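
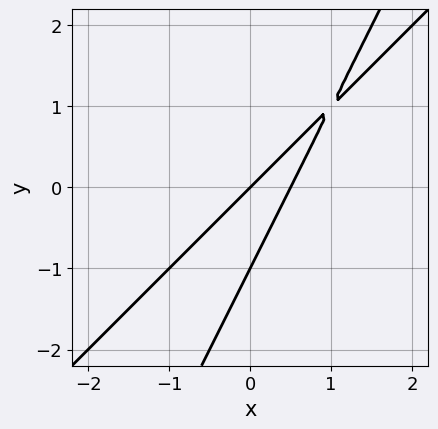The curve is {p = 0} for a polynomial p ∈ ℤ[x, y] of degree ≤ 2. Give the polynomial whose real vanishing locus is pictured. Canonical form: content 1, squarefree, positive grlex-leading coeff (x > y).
(a) Degree: a generic line meets the curve in up to 2 points, so deg p = 2.
(b) Against the integer gridlines: it meets the x-axis at x = 0 (among the integer gridlines); the y-axis gridline crossings are at y ∈ {-1, 0}.
(c) These observations pin down the coefficients.

2*x^2 - 3*x*y + y^2 - x + y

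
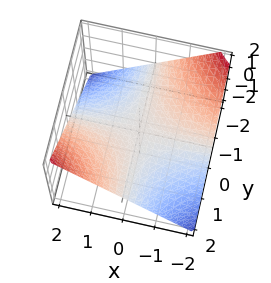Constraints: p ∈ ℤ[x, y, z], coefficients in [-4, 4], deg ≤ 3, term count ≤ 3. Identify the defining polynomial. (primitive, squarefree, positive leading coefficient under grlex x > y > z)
deg p = 2. A saddle surface; a quadric.
From the axis intercepts and sections: it meets the z-axis at z = 0 (among the integer gridlines); every point of the y-axis in the box is on the surface.
Matching integer coefficients to the picture gives p. Check: (2, 0, 0) on the x-axis lies on the surface, and p(2, 0, 0) = 0. ✓

x*y - 2*z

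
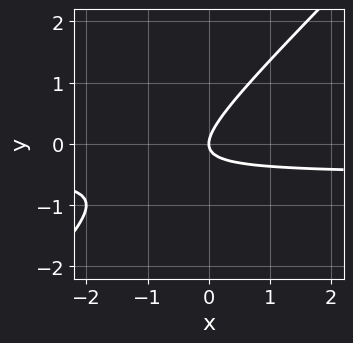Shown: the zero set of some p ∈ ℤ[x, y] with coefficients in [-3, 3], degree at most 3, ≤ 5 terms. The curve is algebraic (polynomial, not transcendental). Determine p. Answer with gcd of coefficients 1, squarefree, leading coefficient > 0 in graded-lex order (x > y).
deg p = 2.
Reading off the gridlines: it meets the y-axis at y = 0 (among the integer gridlines); one x-axis crossing is at x = 0.
Fitting integer coefficients to these (and the overall shape) gives p.

2*x*y - 2*y^2 + x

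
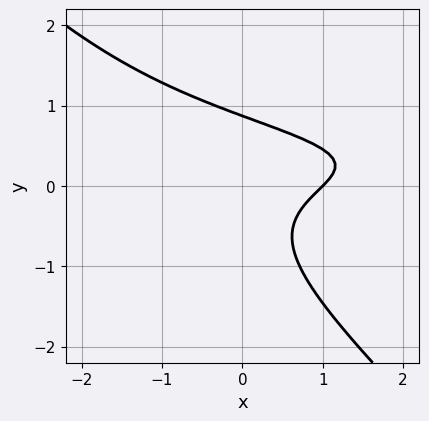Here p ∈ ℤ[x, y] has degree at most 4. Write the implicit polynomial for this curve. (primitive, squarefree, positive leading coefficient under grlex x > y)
3*x*y^2 + 3*y^3 - 2*x*y + 2*x - 2

Degree: the shape is more complex than any degree-2 curve, so deg p = 3.
Reading off the gridlines: it crosses the x-axis at the gridline x = 1.
Fitting integer coefficients to these (and the overall shape) gives p.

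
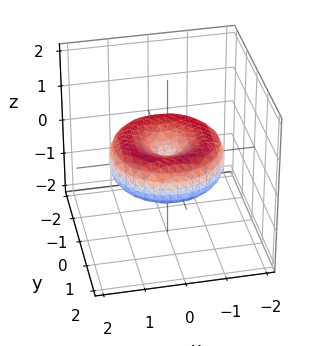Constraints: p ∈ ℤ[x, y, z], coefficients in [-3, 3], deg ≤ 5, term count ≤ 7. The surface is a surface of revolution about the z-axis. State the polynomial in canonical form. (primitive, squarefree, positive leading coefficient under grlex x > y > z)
x^4 + 2*x^2*y^2 + y^4 - 2*x^2 - 2*y^2 + 3*z^2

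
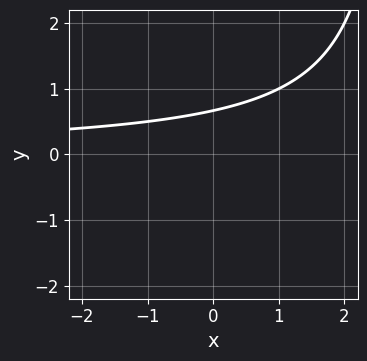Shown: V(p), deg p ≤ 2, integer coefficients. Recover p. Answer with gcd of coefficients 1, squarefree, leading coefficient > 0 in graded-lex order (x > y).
(a) The degree is 2 — the shape is more complex than any degree-1 curve.
(b) Observable constraints: no x-intercept at any integer in the box.
(c) The integer polynomial consistent with all of this is the stated p.

x*y - 3*y + 2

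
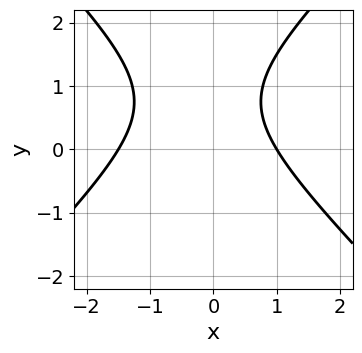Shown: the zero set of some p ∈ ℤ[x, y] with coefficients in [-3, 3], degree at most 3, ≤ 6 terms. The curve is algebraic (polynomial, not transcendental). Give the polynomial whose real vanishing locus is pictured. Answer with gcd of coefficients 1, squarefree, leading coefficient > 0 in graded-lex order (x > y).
2*x^2 - 2*y^2 + x + 3*y - 3

First, the degree is 2 — the shape is more complex than any degree-1 curve.
Next, against the integer gridlines: it crosses the x-axis at the gridline x = 1; no y-intercept at any integer in the box.
Finally, assembling these constraints gives the stated polynomial.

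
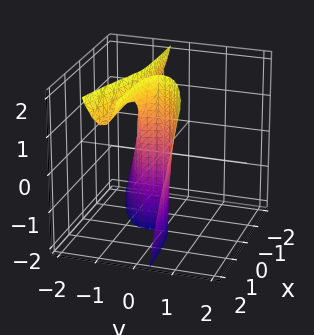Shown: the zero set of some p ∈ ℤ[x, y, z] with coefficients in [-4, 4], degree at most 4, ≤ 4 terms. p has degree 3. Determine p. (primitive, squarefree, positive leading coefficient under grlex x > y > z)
x*y*z - 3*y^3 - 2*y^2 + x

1. deg p = 3. The shape is more complex than any degree-2 surface.
2. Checking where it meets the axes: it crosses the y-axis at the gridline y = 0; every point of the z-axis in the box is on the surface; it crosses the x-axis at the gridline x = 0.
3. Solving for integer coefficients yields p as stated.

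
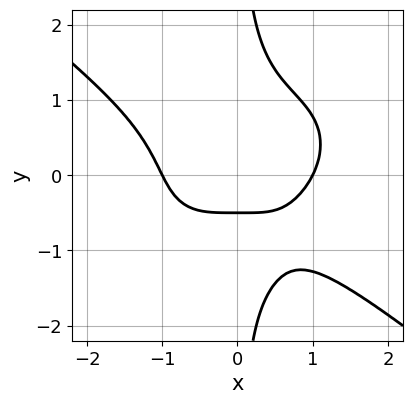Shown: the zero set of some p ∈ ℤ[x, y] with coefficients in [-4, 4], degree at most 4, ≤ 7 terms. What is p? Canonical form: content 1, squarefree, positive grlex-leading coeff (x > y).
x^4 + 2*x*y^3 + x*y^2 - 2*y - 1

(a) Degree: a generic line meets the curve in up to 4 points, so deg p = 4.
(b) From the visible intercepts: among the integer gridlines, it crosses the x-axis at x ∈ {-1, 1}.
(c) Solving for integer coefficients yields p as stated.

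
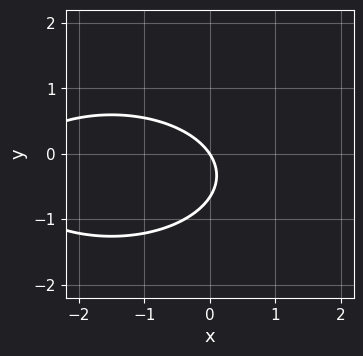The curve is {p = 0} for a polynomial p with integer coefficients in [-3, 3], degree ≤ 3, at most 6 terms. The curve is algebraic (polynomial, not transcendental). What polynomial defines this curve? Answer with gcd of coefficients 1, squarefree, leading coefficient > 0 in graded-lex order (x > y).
x^2 + 3*y^2 + 3*x + 2*y

1. deg p = 2.
2. From the axis intercepts and sections: one y-axis crossing is at y = 0; it meets the x-axis at x = 0 (among the integer gridlines).
3. Fitting integer coefficients to these (and the overall shape) gives p.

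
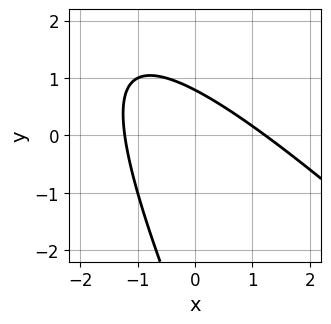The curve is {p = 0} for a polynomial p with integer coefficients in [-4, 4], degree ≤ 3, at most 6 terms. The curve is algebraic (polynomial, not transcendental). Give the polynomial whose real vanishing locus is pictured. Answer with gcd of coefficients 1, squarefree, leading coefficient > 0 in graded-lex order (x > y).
The degree is 2 — no degree-1 curve has this shape.
Matching integer coefficients to the picture gives p.

2*x^2 + 3*x*y + y^2 + 3*y - 3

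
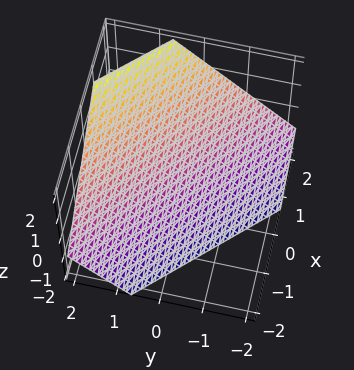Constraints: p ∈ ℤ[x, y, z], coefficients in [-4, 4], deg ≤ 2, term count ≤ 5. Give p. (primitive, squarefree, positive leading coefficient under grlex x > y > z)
deg p = 1. The surface is flat (a plane).
The integer polynomial consistent with all of this is the stated p.

3*x + 3*y - 3*z - 2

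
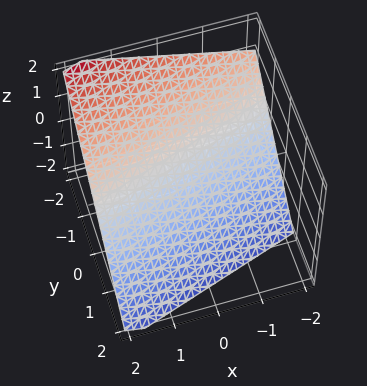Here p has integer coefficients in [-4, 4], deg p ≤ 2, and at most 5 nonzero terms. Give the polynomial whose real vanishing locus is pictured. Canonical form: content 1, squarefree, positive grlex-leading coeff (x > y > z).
(a) The degree is 1 — every cross-section is a straight line — this is a plane.
(b) From the visible intercepts: it meets the x-axis at x = 2 (among the integer gridlines).
(c) Assembling these constraints gives the stated polynomial.

x - 3*y - 3*z - 2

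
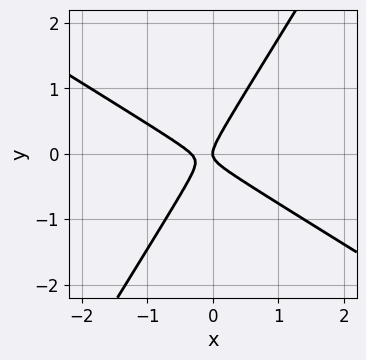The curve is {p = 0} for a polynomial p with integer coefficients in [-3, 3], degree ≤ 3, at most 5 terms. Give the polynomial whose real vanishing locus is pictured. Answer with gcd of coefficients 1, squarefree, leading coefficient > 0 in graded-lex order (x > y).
1. deg p = 2.
2. From the axis intercepts and sections: it crosses the y-axis at the gridline y = 0; one x-axis crossing is at x = 0.
3. Putting this together gives p.

3*x^2 + 3*x*y - 3*y^2 + x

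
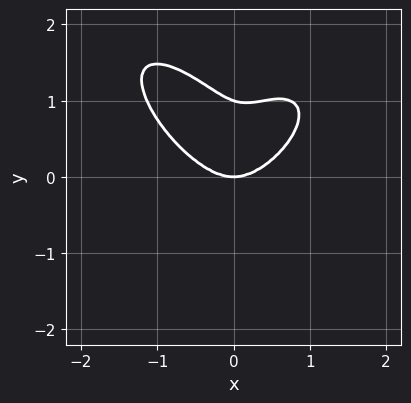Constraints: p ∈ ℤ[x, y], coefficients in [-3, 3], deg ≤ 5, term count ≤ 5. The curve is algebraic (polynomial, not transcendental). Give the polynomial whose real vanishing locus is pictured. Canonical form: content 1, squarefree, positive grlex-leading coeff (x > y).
First, degree: no degree-3 curve has this shape, so deg p = 4.
Then, checking where it meets the axes: it meets the x-axis at x = 0 (among the integer gridlines); the y-axis gridline crossings are at y ∈ {0, 1}.
Finally, the integer polynomial consistent with all of this is the stated p.

3*x^4 + x*y^3 + 3*y^4 - 3*x^2*y - 3*y^3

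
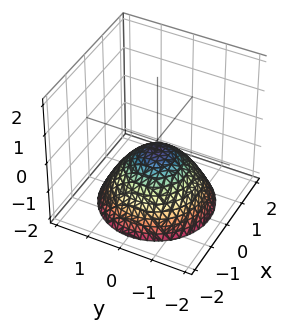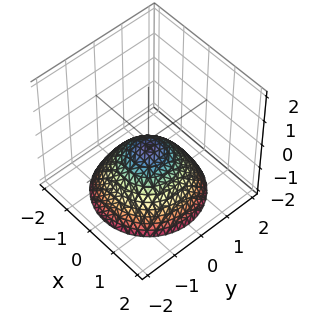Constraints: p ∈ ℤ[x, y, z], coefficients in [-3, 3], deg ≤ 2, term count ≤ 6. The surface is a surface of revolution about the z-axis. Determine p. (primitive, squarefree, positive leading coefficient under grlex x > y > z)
2*x^2 + 2*y^2 + 3*z + 1

Degree: a generic line meets the surface in up to 2 points, so deg p = 2.
Symmetries: the surface is invariant under rotation about z: p = q(x² + y², z).
Reading off the gridlines: the surface avoids every integer x-axis point in the box; it misses every integer gridline on the y-axis; a circular section at z = -1 has radius exactly 1.
These observations pin down the coefficients.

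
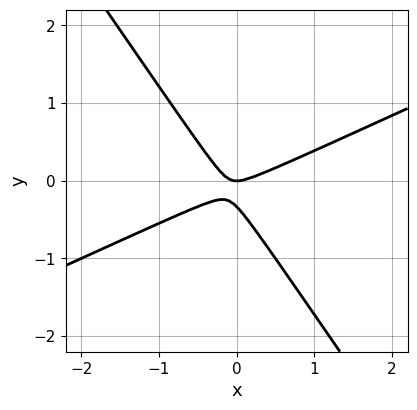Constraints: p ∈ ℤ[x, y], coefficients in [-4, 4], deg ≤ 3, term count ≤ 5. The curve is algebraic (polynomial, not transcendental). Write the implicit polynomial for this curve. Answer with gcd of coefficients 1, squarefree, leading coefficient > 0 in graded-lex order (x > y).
2*x^2 - 3*x*y - 3*y^2 - y

(a) deg p = 2. A generic line meets the curve in up to 2 points.
(b) From the visible intercepts: it meets the x-axis at x = 0 (among the integer gridlines); one y-axis crossing is at y = 0.
(c) The integer polynomial consistent with all of this is the stated p.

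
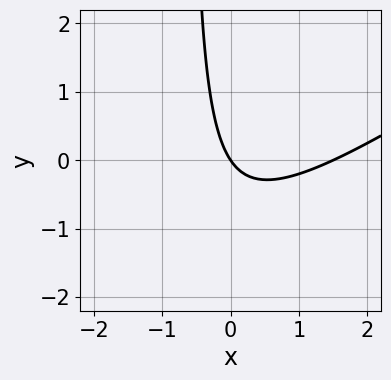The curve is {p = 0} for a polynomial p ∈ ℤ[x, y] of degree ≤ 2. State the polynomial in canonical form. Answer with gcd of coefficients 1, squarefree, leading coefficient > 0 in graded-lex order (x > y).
2*x^2 - 3*x*y - 3*x - 2*y

deg p = 2. No degree-1 curve has this shape.
Checking where it meets the axes: it crosses the x-axis at the gridline x = 0; it meets the y-axis at y = 0 (among the integer gridlines).
Together with the visible shape, these determine p as stated.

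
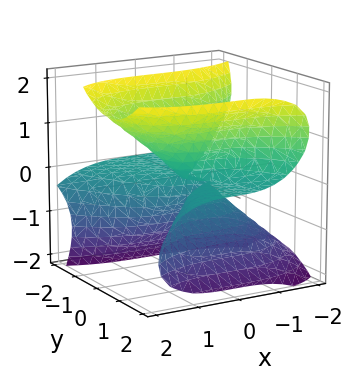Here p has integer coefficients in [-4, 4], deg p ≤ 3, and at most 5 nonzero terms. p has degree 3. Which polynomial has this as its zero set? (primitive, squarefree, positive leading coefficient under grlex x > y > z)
(a) Degree: no degree-2 surface has this shape, so deg p = 3.
(b) Against the integer gridlines: one z-axis crossing is at z = 0; it crosses the x-axis at the gridline x = 0; every point of the y-axis in the box is on the surface.
(c) Solving for integer coefficients yields p as stated.

x^3 + 3*y^2*z - 2*z^3 - 2*y*z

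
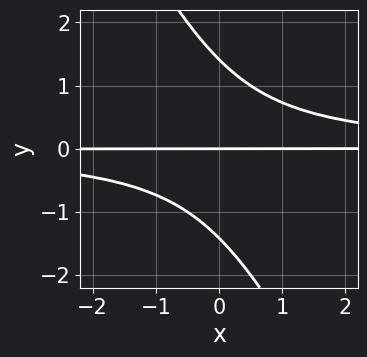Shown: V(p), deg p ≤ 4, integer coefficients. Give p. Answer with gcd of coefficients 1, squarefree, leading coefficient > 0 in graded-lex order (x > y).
2*x*y^2 + y^3 - 2*y

(a) The degree is 3 — a generic line meets the curve in up to 3 points.
(b) From the axis intercepts and sections: it meets the y-axis at y = 0 (among the integer gridlines); every point of the x-axis in the box is on the curve.
(c) Matching integer coefficients to the picture gives p.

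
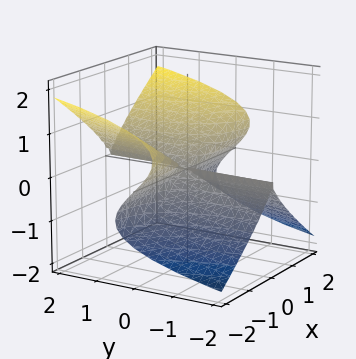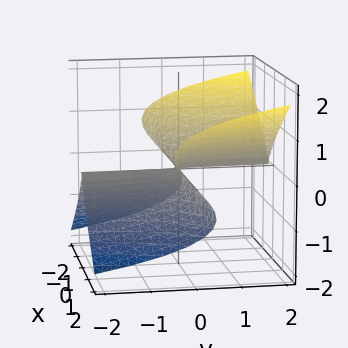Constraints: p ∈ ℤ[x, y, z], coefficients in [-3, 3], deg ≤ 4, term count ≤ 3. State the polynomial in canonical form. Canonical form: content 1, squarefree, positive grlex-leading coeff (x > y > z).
x^2*y + x^2*z - 3*z^3

deg p = 3. A generic line meets the surface in up to 3 points.
Observable constraints: the visible x-axis segment lies entirely on the surface; every point of the y-axis in the box is on the surface; it crosses the z-axis at the gridline z = 0.
Matching integer coefficients to the picture gives p.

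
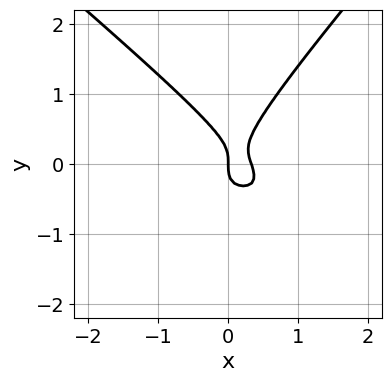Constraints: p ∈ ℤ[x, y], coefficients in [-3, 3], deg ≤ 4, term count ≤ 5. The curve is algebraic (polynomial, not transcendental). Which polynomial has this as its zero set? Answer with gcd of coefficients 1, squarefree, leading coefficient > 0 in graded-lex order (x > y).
First, deg p = 3.
Next, reading off the gridlines: it crosses the x-axis at the gridline x = 0; one y-axis crossing is at y = 0.
Finally, together with the visible shape, these determine p as stated.

3*x^2*y + x*y^2 - 3*y^3 + 3*x^2 - x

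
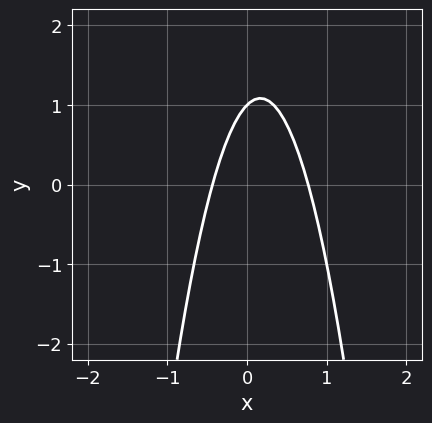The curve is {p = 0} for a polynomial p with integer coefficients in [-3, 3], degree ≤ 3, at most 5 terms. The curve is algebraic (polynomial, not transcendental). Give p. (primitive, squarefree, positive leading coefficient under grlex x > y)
3*x^2 - x + y - 1

The degree is 2 — no degree-1 curve has this shape.
Reading off the gridlines: it crosses the y-axis at the gridline y = 1.
Assembling these constraints gives the stated polynomial.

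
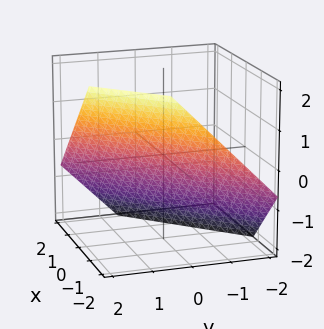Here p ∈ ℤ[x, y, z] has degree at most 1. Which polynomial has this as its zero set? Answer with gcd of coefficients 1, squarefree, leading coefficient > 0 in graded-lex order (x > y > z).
deg p = 1. The surface is flat (a plane).
Solving for integer coefficients yields p as stated.

3*x - 3*y + 3*z + 2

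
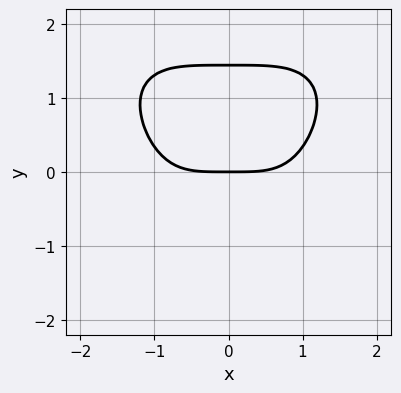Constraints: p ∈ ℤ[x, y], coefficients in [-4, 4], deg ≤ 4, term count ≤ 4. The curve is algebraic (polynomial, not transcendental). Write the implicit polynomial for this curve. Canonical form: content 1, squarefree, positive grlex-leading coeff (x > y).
First, deg p = 4.
Next, symmetries: it's symmetric under x → −x, forcing even powers of x.
Next, checking where it meets the axes: it crosses the x-axis at the gridline x = 0; it meets the y-axis at y = 0 (among the integer gridlines).
Finally, together with the visible shape, these determine p as stated.

x^4 + y^4 - 3*y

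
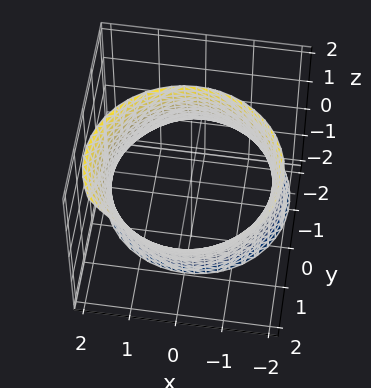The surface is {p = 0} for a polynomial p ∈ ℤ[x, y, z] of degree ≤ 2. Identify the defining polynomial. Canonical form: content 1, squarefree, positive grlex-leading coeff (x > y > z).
First, deg p = 2.
Then, reading off the gridlines: no z-intercept at any integer in the box.
Finally, these observations pin down the coefficients.

x^2 + y^2 - y*z - 3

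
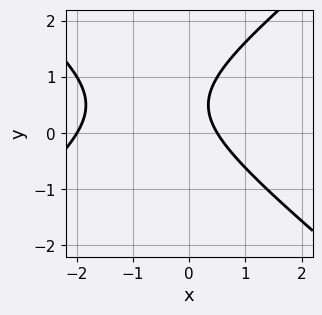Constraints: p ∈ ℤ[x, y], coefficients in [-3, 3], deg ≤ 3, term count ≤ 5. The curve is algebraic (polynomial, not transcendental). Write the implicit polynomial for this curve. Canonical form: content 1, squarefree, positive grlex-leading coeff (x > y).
2*x^2 - 3*y^2 + 3*x + 3*y - 2

deg p = 2. No degree-1 curve has this shape.
From the axis intercepts and sections: it crosses the x-axis at the gridline x = -2; no y-intercept at any integer in the box.
Putting this together gives p.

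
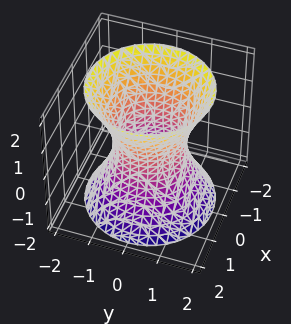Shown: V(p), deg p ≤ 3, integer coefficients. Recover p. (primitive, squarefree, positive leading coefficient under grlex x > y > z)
deg p = 2. An hourglass — one-sheet hyperboloid; a quadric.
By symmetry, the surface is invariant under rotation about z: p = q(x² + y², z); the z ↦ −z reflection is a symmetry, so z appears only in even powers.
Observable constraints: among the integer gridlines, it crosses the y-axis at y ∈ {-1, 1}; the surface avoids every integer z-axis point in the box.
These observations pin down the coefficients. Check: (1, 0, 0) on the x-axis lies on the surface, and p(1, 0, 0) = 0. ✓

2*x^2 + 2*y^2 - z^2 - 2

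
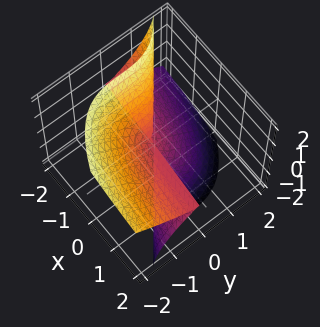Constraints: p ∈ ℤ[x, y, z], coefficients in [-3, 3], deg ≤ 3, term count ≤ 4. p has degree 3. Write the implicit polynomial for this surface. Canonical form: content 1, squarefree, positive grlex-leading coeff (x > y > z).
First, degree: the shape is more complex than any degree-2 surface, so deg p = 3.
Then, from the axis intercepts and sections: one y-axis crossing is at y = 0; it crosses the z-axis at the gridline z = 0; every point of the x-axis in the box is on the surface.
Finally, assembling these constraints gives the stated polynomial.

3*x*z^2 + 2*y^3 + 2*z^3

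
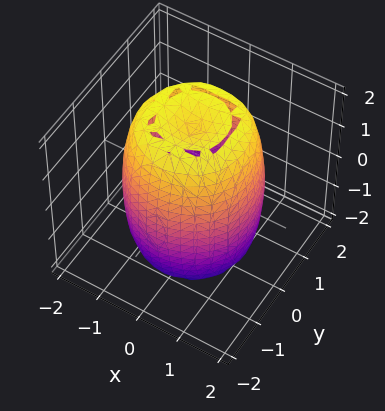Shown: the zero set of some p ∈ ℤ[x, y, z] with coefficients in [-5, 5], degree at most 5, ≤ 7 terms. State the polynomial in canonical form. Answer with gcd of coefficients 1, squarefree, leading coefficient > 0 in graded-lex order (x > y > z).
2*x^4 + 4*x^2*y^2 + 2*y^4 - 3*x^2 - 3*y^2 + z^2 - 3

Degree: a generic line meets the surface in up to 4 points, so deg p = 4.
By symmetry, every cross-section ⟂ z is a circle, so x, y appear only via x² + y².
From the axis intercepts and sections: a circular section at z = -1 has radius between 1 and 2.
Putting this together gives p.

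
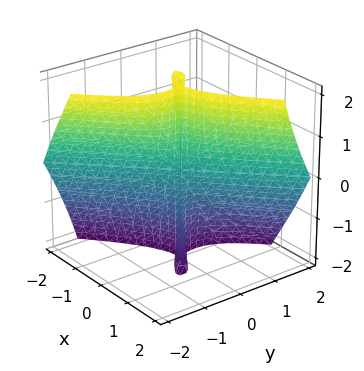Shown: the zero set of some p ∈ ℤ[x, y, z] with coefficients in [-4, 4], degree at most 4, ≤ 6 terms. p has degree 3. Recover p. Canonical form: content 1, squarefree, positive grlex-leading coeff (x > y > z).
1. There are 3 components. Treating them together as one polynomial.
2. The degree is 3 — a generic line meets the surface in up to 3 points.
3. Observable constraints: it crosses the x-axis at the gridline x = 0; every point of the z-axis in the box is on the surface; it crosses the y-axis at the gridline y = 0.
4. These observations pin down the coefficients.

2*x^3 - 2*x*y*z - 2*y^3 - y^2*z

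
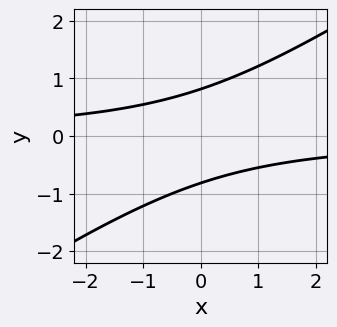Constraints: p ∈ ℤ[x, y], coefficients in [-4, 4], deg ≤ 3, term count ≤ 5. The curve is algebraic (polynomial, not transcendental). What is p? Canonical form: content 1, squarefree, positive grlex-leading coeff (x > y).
2*x*y - 3*y^2 + 2

First, the degree is 2 — a generic line meets the curve in up to 2 points.
Then, from the visible intercepts: no x-intercept at any integer in the box.
Finally, fitting integer coefficients to these (and the overall shape) gives p.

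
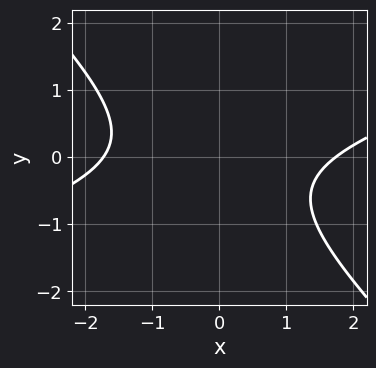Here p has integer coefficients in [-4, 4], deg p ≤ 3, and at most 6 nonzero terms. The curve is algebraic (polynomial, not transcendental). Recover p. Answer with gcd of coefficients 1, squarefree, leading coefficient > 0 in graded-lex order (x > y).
x^2 - 2*x*y - 3*y^2 - y - 3

1. The degree is 2 — a generic line meets the curve in up to 2 points.
2. From the axis intercepts and sections: the curve avoids every integer y-axis point in the box.
3. Fitting integer coefficients to these (and the overall shape) gives p.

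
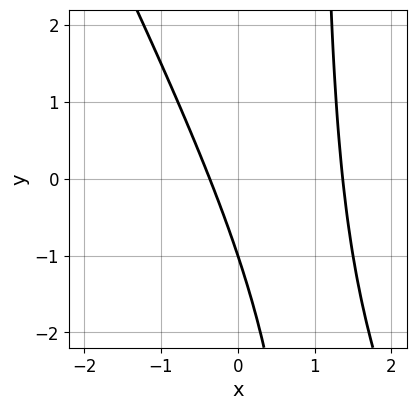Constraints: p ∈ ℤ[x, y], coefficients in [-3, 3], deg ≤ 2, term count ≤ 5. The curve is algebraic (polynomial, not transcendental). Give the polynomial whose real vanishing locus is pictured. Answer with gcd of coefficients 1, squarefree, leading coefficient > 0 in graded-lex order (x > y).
(a) The degree is 2 — a generic line meets the curve in up to 2 points.
(b) From the axis intercepts and sections: it meets the y-axis at y = -1 (among the integer gridlines).
(c) Solving for integer coefficients yields p as stated.

2*x^2 + x*y - 2*x - y - 1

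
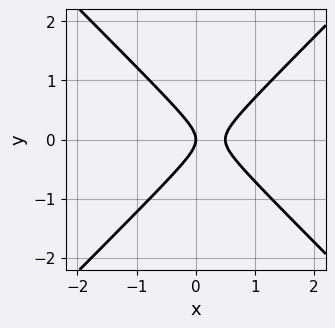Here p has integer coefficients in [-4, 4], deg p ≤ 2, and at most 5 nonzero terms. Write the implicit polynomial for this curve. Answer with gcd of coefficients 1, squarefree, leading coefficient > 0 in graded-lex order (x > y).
2*x^2 - 2*y^2 - x

1. deg p = 2. The shape is more complex than any degree-1 curve.
2. Symmetries: mirror symmetry y ↦ −y ⇒ only even powers of y.
3. Observable constraints: it meets the y-axis at y = 0 (among the integer gridlines); one x-axis crossing is at x = 0.
4. Putting this together gives p.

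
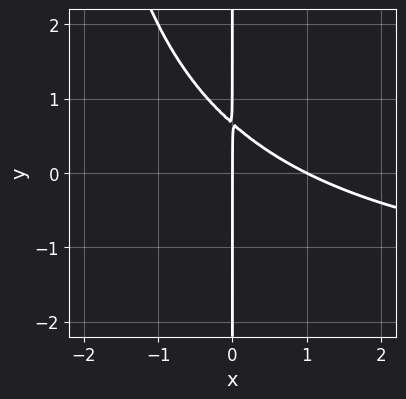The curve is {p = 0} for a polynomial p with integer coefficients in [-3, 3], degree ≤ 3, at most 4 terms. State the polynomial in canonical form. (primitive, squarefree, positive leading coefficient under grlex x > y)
(a) Degree: a generic line meets the curve in up to 3 points, so deg p = 3.
(b) Observable constraints: the visible y-axis segment lies entirely on the curve; among the integer gridlines, it crosses the x-axis at x ∈ {0, 1}.
(c) Solving for integer coefficients yields p as stated.

x^2*y + 2*x^2 + 3*x*y - 2*x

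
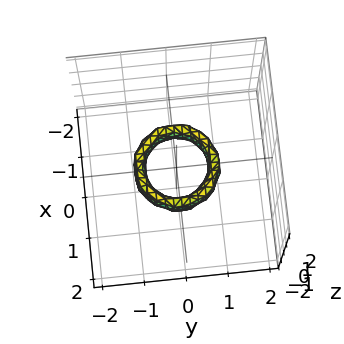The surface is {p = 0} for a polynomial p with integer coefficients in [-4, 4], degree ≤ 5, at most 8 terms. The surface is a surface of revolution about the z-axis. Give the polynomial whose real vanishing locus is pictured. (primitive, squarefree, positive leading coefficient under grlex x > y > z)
First, the degree is 4 — the shape is more complex than any degree-3 surface.
Then, symmetries: rotational symmetry about the z-axis ⇒ p depends on x, y only through x² + y².
Next, against the integer gridlines: the x-axis gridline crossings are at x ∈ {-1, 1}; the y-axis gridline crossings are at y ∈ {-1, 1}; a circular section at z = 0 has radius between 0 and 1.
Finally, matching integer coefficients to the picture gives p.

2*x^4 + 4*x^2*y^2 + 2*y^4 - 3*x^2 - 3*y^2 + z^2 + 1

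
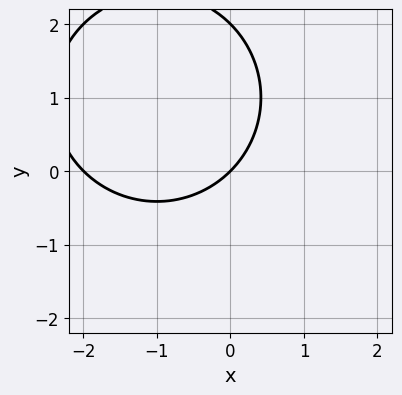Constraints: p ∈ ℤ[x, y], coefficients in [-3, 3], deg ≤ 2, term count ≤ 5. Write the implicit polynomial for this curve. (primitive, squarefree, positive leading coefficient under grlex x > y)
1. deg p = 2. The shape is more complex than any degree-1 curve.
2. Checking where it meets the axes: among the integer gridlines, it crosses the x-axis at x ∈ {-2, 0}; among the integer gridlines, it crosses the y-axis at y ∈ {0, 2}.
3. Solving for integer coefficients yields p as stated.

x^2 + y^2 + 2*x - 2*y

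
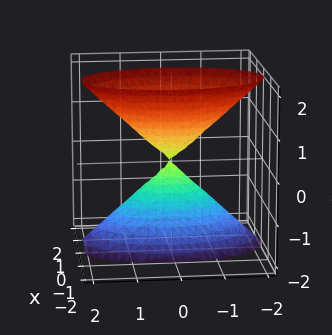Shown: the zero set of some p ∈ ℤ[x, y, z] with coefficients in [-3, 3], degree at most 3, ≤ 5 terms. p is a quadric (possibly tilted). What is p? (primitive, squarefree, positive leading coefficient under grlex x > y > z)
3*x^2 + x*z + y^2 - z^2

The picture has 2 separate pieces.
deg p = 2.
Checking where it meets the axes: it crosses the z-axis at the gridline z = 0; one x-axis crossing is at x = 0.
Solving for integer coefficients yields p as stated.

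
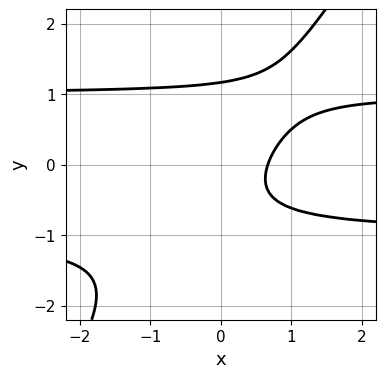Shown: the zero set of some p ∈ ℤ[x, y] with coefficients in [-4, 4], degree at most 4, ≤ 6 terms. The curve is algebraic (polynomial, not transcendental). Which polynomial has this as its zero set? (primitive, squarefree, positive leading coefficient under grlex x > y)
3*x*y^2 - 2*y^3 - 3*x + y + 2

1. Degree: a generic line meets the curve in up to 3 points, so deg p = 3.
2. Putting this together gives p.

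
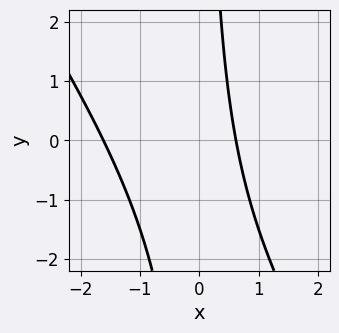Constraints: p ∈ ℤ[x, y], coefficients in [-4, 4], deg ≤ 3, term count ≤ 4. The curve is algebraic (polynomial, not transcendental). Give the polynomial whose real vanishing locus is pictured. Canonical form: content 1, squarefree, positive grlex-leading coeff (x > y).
(a) The degree is 2 — no degree-1 curve has this shape.
(b) From the axis intercepts and sections: no y-intercept at any integer in the box.
(c) Together with the visible shape, these determine p as stated.

3*x^2 + 2*x*y + 3*x - 3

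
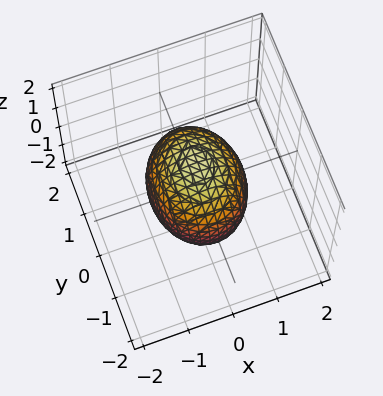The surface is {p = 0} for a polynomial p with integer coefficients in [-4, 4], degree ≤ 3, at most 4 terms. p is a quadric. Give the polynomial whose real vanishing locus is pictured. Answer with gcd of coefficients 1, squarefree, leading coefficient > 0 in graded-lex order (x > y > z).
3*x^2 + 2*y^2 + 2*z^2 - 3

1. Degree: a closed, bounded, convex surface; a quadric, so deg p = 2.
2. Symmetries: it's symmetric under z → −z, forcing even powers of z; the y ↦ −y reflection is a symmetry, so y appears only in even powers; the x ↦ −x reflection is a symmetry, so x appears only in even powers.
3. Checking where it meets the axes: among the integer gridlines, it crosses the x-axis at x ∈ {-1, 1}.
4. Matching integer coefficients to the picture gives p.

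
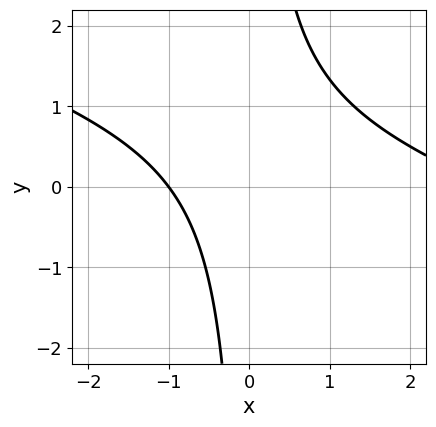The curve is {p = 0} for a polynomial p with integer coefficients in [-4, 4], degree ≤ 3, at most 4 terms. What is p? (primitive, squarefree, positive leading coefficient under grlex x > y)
x^2 + 3*x*y - 2*x - 3

Degree: a generic line meets the curve in up to 2 points, so deg p = 2.
From the visible intercepts: it misses every integer gridline on the y-axis; it meets the x-axis at x = -1 (among the integer gridlines).
Solving for integer coefficients yields p as stated.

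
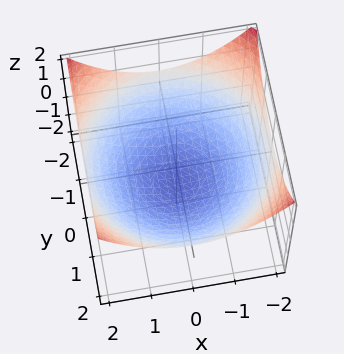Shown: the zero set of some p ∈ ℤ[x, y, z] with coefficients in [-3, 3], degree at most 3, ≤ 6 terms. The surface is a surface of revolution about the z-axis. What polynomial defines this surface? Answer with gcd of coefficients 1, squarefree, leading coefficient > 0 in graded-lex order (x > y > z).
x^2 + y^2 - 3*z - 3

1. The degree is 2 — the shape is more complex than any degree-1 surface.
2. By symmetry, the surface is invariant under rotation about z: p = q(x² + y², z).
3. Reading off the gridlines: a circular section at z = 0 has radius between 1 and 2; it crosses the z-axis at the gridline z = -1.
4. Fitting integer coefficients to these (and the overall shape) gives p.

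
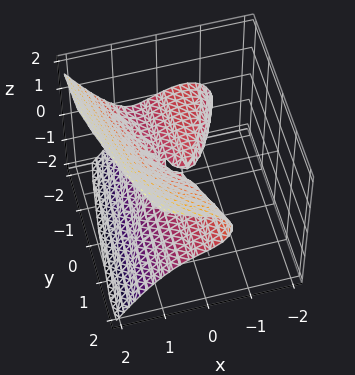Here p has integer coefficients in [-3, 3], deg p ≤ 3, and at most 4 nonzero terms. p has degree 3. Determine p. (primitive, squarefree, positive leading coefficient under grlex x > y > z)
Degree: the shape is more complex than any degree-2 surface, so deg p = 3.
Reading off the gridlines: the visible y-axis segment lies entirely on the surface; it meets the z-axis at z = 0 (among the integer gridlines); it crosses the x-axis at the gridline x = 0.
Matching integer coefficients to the picture gives p.

2*x^3 + x*y + 2*y*z - 3*z^2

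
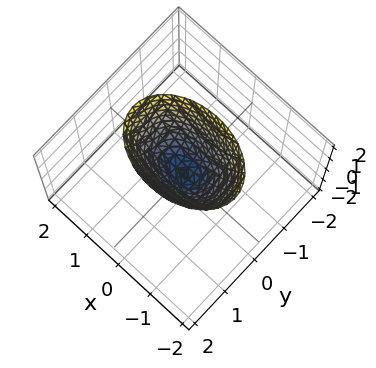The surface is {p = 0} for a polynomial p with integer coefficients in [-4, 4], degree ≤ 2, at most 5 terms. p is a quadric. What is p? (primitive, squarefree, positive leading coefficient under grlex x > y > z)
(a) Degree: a paraboloid; a quadric, so deg p = 2.
(b) Symmetries: it's symmetric under y → −y, forcing even powers of y; the x ↦ −x reflection is a symmetry, so x appears only in even powers.
(c) From the axis intercepts and sections: it crosses the y-axis at the gridline y = 0; it meets the x-axis at x = 0 (among the integer gridlines).
(d) The integer polynomial consistent with all of this is the stated p.

x^2 + 2*y^2 - z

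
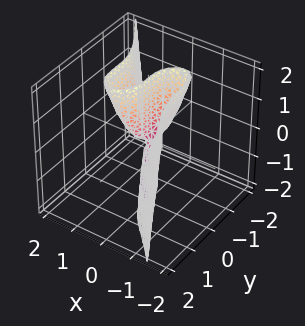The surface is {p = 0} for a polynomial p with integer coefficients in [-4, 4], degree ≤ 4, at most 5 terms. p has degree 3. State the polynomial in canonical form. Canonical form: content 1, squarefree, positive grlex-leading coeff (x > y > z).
2*x^3 + y^3 - x*z

First, degree: a generic line meets the surface in up to 3 points, so deg p = 3.
Next, observable constraints: it meets the y-axis at y = 0 (among the integer gridlines); it crosses the x-axis at the gridline x = 0.
Finally, assembling these constraints gives the stated polynomial.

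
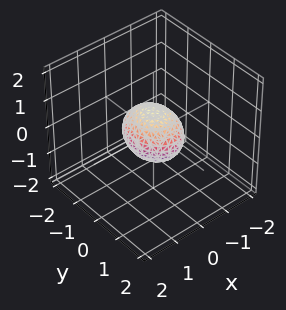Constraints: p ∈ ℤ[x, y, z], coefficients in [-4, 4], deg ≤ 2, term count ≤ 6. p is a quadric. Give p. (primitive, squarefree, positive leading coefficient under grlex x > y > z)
First, the degree is 2 — a closed, bounded, convex surface; a quadric.
Then, symmetries: the x ↦ −x reflection is a symmetry, so x appears only in even powers; mirror symmetry y ↦ −y ⇒ only even powers of y; it's symmetric under z → −z, forcing even powers of z.
Next, from the visible intercepts: among the integer gridlines, it crosses the y-axis at y ∈ {-1, 1}.
Finally, putting this together gives p.

3*x^2 + 2*y^2 + 3*z^2 - 2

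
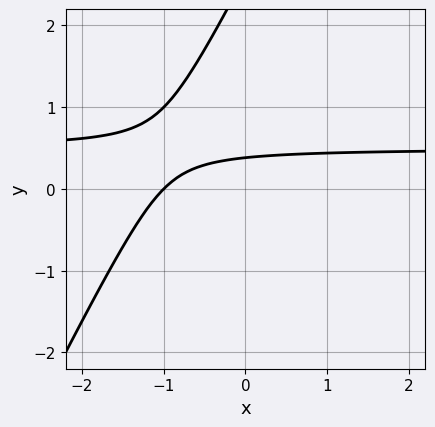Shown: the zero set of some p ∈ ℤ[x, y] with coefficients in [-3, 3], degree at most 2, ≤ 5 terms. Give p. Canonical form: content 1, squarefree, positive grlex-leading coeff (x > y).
deg p = 2. A generic line meets the curve in up to 2 points.
Reading off the gridlines: it meets the x-axis at x = -1 (among the integer gridlines).
The integer polynomial consistent with all of this is the stated p.

2*x*y - y^2 - x + 3*y - 1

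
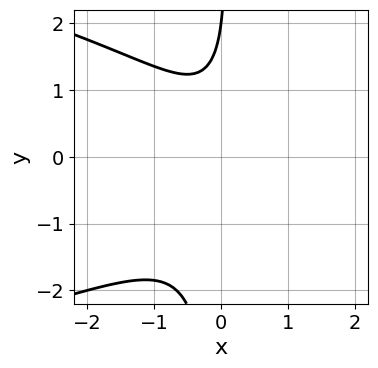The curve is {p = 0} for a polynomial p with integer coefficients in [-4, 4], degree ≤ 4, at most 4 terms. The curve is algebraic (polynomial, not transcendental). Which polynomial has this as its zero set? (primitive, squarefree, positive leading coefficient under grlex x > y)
2*x*y^2 + 3*x^2 - y + 2

(a) The degree is 3 — a generic line meets the curve in up to 3 points.
(b) Checking where it meets the axes: one y-axis crossing is at y = 2; it misses every integer gridline on the x-axis.
(c) Fitting integer coefficients to these (and the overall shape) gives p.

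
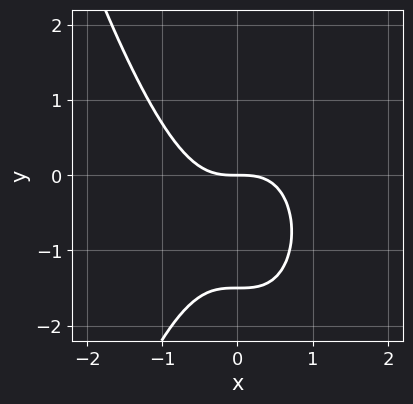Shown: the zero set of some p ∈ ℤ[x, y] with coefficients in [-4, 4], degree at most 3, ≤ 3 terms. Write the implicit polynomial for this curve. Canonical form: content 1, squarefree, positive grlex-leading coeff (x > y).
3*x^3 + 2*y^2 + 3*y

1. Degree: the shape is more complex than any degree-2 curve, so deg p = 3.
2. Against the integer gridlines: it meets the x-axis at x = 0 (among the integer gridlines); it meets the y-axis at y = 0 (among the integer gridlines).
3. Matching integer coefficients to the picture gives p.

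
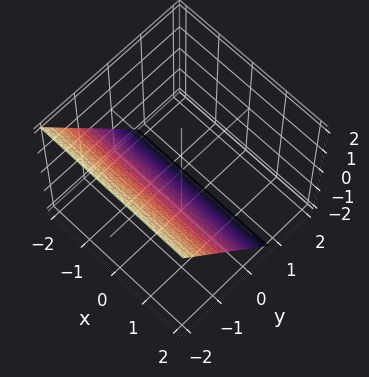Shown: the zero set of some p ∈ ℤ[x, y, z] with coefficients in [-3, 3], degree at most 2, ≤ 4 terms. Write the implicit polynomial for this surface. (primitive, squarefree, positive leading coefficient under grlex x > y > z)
3*y + 2*z + 2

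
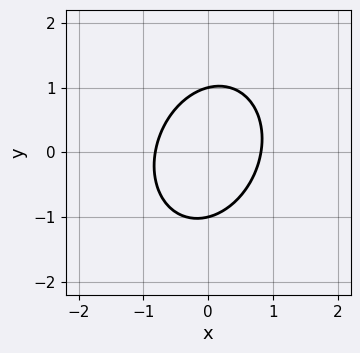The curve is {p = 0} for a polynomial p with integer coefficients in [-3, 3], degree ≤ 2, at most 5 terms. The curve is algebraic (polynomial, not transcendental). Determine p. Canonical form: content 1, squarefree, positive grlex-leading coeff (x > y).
3*x^2 - x*y + 2*y^2 - 2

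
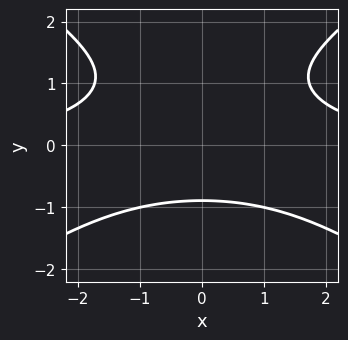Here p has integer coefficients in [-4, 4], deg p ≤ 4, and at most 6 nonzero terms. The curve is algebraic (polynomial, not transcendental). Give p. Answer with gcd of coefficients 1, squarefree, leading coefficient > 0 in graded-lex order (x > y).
x^2*y - 2*y^3 + 2*y^2 - 3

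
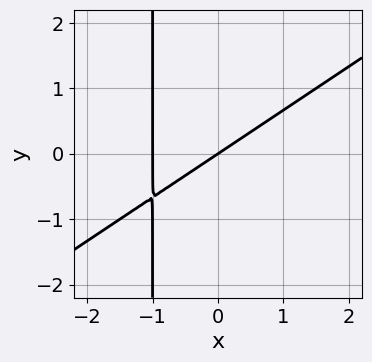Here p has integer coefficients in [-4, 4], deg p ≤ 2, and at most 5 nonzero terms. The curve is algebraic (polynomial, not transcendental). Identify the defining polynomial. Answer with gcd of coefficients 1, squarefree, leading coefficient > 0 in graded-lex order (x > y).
(a) Degree: no degree-1 curve has this shape, so deg p = 2.
(b) Against the integer gridlines: the x-axis gridline crossings are at x ∈ {-1, 0}; it meets the y-axis at y = 0 (among the integer gridlines).
(c) The integer polynomial consistent with all of this is the stated p.

2*x^2 - 3*x*y + 2*x - 3*y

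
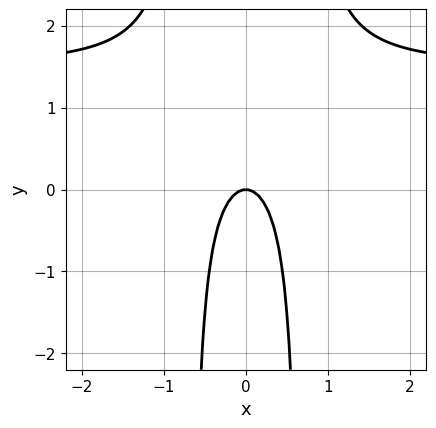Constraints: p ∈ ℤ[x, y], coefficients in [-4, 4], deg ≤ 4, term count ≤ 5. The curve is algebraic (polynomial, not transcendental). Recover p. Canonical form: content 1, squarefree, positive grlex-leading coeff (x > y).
2*x^2*y - 3*x^2 - y

Degree: a generic line meets the curve in up to 3 points, so deg p = 3.
Symmetries: the x ↦ −x reflection is a symmetry, so x appears only in even powers.
From the visible intercepts: it meets the x-axis at x = 0 (among the integer gridlines); it crosses the y-axis at the gridline y = 0.
Matching integer coefficients to the picture gives p.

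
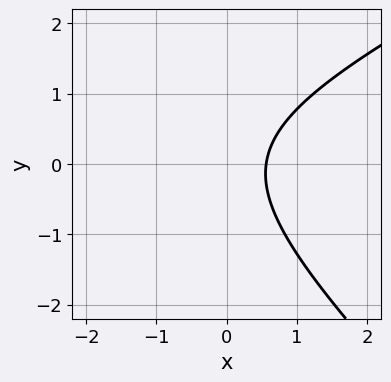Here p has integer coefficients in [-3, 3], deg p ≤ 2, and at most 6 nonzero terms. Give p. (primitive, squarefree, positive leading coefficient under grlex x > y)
(a) deg p = 2.
(b) Observable constraints: no y-intercept at any integer in the box.
(c) Solving for integer coefficients yields p as stated.

x^2 - x*y - 2*y^2 + 3*x - 2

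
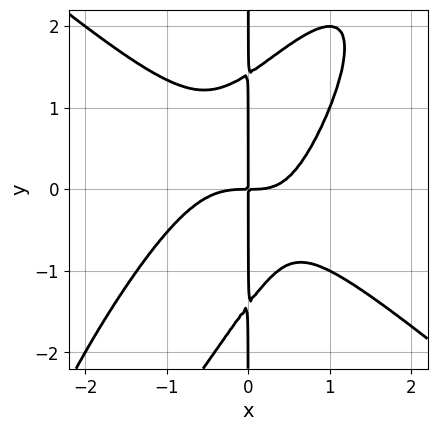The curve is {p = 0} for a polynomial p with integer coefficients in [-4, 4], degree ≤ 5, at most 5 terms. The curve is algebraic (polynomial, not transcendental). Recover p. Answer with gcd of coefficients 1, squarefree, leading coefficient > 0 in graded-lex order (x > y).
2*x^4 - 2*x^2*y^2 + x*y^3 + x^2*y - 2*x*y

(a) The degree is 4 — no degree-3 curve has this shape.
(b) From the axis intercepts and sections: the visible y-axis segment lies entirely on the curve.
(c) The integer polynomial consistent with all of this is the stated p.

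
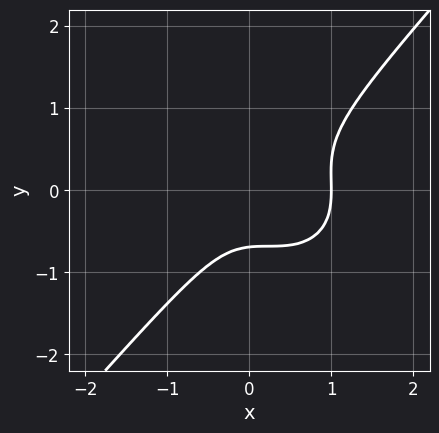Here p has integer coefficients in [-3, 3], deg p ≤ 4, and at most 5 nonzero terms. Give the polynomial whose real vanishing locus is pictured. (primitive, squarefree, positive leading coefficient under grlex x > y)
3*x^3 + x*y^2 - 3*y^3 - 2*x^2 - 1

(a) deg p = 3. The shape is more complex than any degree-2 curve.
(b) From the axis intercepts and sections: it meets the x-axis at x = 1 (among the integer gridlines).
(c) These observations pin down the coefficients.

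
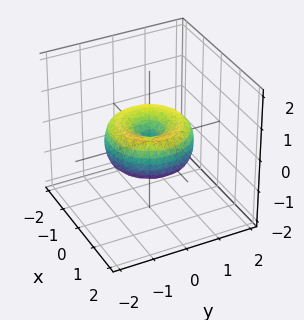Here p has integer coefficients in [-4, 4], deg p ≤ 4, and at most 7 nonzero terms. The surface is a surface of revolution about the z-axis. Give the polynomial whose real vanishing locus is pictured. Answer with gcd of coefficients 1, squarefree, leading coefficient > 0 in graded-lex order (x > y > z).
2*x^4 + 4*x^2*y^2 + 2*y^4 - 3*x^2 - 3*y^2 + 3*z^2

(a) Degree: a generic line meets the surface in up to 4 points, so deg p = 4.
(b) Symmetries: every cross-section ⟂ z is a circle, so x, y appear only via x² + y².
(c) Checking where it meets the axes: it meets the y-axis at y = 0 (among the integer gridlines); it crosses the x-axis at the gridline x = 0.
(d) Assembling these constraints gives the stated polynomial.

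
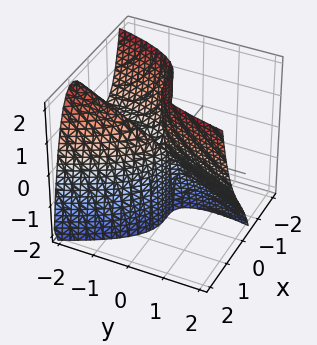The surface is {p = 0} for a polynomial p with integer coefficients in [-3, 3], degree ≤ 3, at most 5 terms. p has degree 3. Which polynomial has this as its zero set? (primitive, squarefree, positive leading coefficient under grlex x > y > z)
3*x^3 + 3*x*y - y^2 - 2*y*z

(a) The degree is 3 — a generic line meets the surface in up to 3 points.
(b) From the axis intercepts and sections: every point of the z-axis in the box is on the surface; it crosses the y-axis at the gridline y = 0.
(c) Matching integer coefficients to the picture gives p.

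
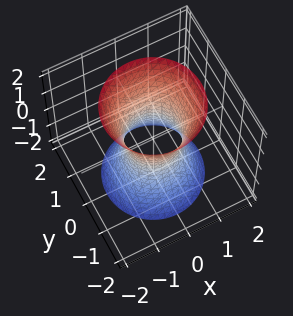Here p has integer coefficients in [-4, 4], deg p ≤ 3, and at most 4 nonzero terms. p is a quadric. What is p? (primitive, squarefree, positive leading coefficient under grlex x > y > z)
First, deg p = 2. An hourglass — one-sheet hyperboloid; a quadric.
Then, symmetries: it's symmetric under z → −z, forcing even powers of z; rotational symmetry about the z-axis ⇒ p depends on x, y only through x² + y².
Next, observable constraints: no z-intercept at any integer in the box; a circular section at z = -1 has radius exactly 1.
Finally, these observations pin down the coefficients.

3*x^2 + 3*y^2 - z^2 - 2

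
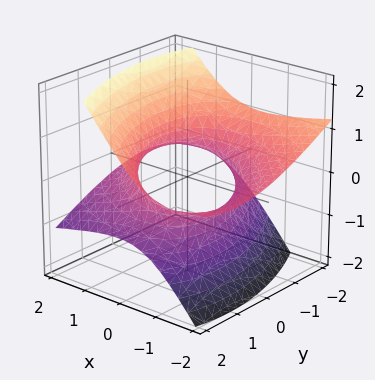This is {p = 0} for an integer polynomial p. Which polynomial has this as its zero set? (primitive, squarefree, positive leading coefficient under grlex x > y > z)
First, deg p = 2. A generic line meets the surface in up to 2 points.
Then, observable constraints: no z-intercept at any integer in the box.
Finally, fitting integer coefficients to these (and the overall shape) gives p.

x^2 + x*y + 3*x*z + y^2 - 3*z^2 - 2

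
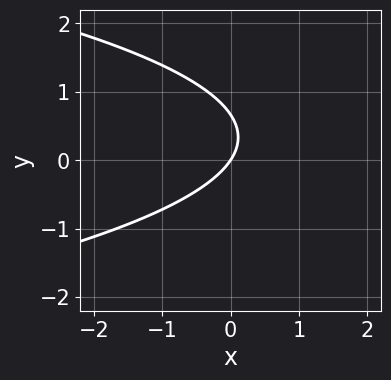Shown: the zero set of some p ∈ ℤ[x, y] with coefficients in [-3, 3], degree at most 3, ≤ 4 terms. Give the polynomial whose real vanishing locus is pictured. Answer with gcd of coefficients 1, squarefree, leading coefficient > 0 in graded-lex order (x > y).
First, deg p = 2. The shape is more complex than any degree-1 curve.
Then, checking where it meets the axes: it crosses the y-axis at the gridline y = 0; it crosses the x-axis at the gridline x = 0.
Finally, together with the visible shape, these determine p as stated.

3*y^2 + 3*x - 2*y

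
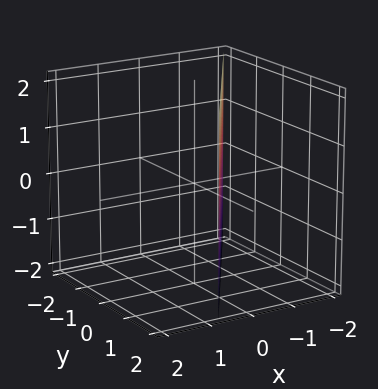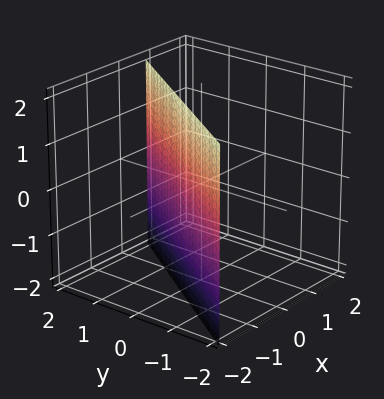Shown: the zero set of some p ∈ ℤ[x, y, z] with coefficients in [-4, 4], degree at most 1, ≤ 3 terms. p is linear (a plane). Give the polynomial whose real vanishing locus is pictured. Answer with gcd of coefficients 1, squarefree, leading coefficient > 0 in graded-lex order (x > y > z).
3*x - 2*y + 2

Degree: every cross-section is a straight line — this is a plane, so deg p = 1.
From the visible intercepts: the surface avoids every integer z-axis point in the box; it meets the y-axis at y = 1 (among the integer gridlines).
Assembling these constraints gives the stated polynomial.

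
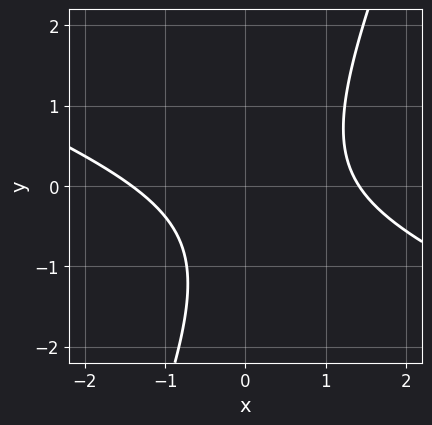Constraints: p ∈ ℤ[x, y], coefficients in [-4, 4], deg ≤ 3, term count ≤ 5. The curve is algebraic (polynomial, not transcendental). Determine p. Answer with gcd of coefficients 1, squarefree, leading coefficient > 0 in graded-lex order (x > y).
x^2 + 2*x*y - y^2 - y - 2

(a) The degree is 2 — no degree-1 curve has this shape.
(b) Observable constraints: no y-intercept at any integer in the box.
(c) These observations pin down the coefficients.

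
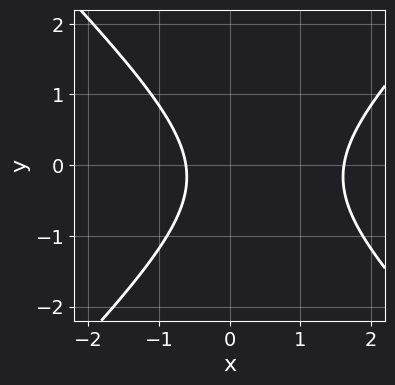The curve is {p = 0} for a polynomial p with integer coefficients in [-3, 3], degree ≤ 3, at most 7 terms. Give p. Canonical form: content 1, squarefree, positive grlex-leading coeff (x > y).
3*x^2 - 3*y^2 - 3*x - y - 3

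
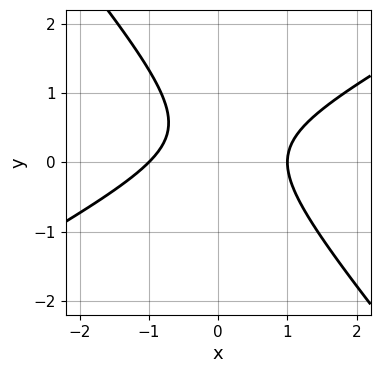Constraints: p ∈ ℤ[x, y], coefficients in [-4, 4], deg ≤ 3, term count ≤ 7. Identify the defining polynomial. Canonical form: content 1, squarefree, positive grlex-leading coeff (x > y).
2*x^2 - 2*x*y - 3*y^2 + 2*y - 2

First, the degree is 2 — the shape is more complex than any degree-1 curve.
Then, from the visible intercepts: the x-axis gridline crossings are at x ∈ {-1, 1}; it misses every integer gridline on the y-axis.
Finally, matching integer coefficients to the picture gives p.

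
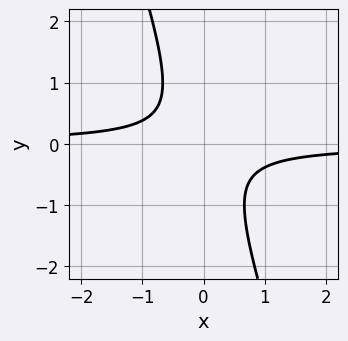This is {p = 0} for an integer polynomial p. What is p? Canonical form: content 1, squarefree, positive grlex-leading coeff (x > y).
3*x*y + y^2 + 1

1. The degree is 2 — no degree-1 curve has this shape.
2. Reading off the gridlines: the curve avoids every integer y-axis point in the box; it misses every integer gridline on the x-axis.
3. The integer polynomial consistent with all of this is the stated p.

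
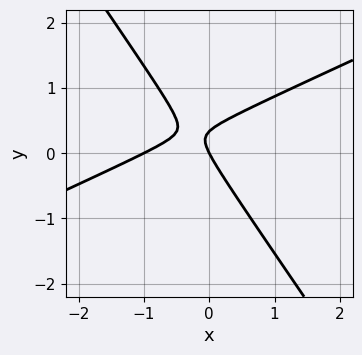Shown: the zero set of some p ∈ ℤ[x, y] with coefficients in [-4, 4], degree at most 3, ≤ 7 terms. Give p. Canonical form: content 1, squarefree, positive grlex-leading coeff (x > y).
2*x^2 - 3*x*y - 3*y^2 + 2*x + y

First, the degree is 2 — a generic line meets the curve in up to 2 points.
Next, from the axis intercepts and sections: among the integer gridlines, it crosses the x-axis at x ∈ {-1, 0}; it meets the y-axis at y = 0 (among the integer gridlines).
Finally, assembling these constraints gives the stated polynomial.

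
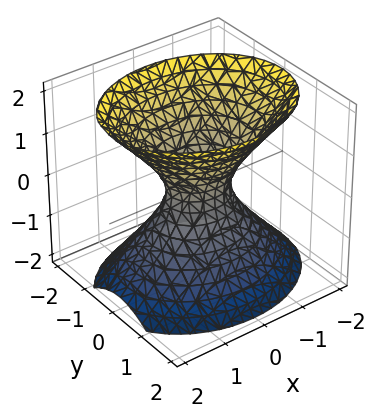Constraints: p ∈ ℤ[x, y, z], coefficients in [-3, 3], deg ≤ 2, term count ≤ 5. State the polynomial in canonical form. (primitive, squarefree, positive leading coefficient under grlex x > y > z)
2*x^2 + 3*y^2 - 2*z^2 - 1

First, deg p = 2.
Then, symmetries: the y ↦ −y reflection is a symmetry, so y appears only in even powers; it's symmetric under x → −x, forcing even powers of x; it's symmetric under z → −z, forcing even powers of z.
Next, against the integer gridlines: no z-intercept at any integer in the box.
Finally, putting this together gives p.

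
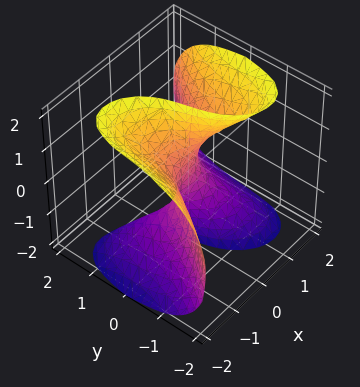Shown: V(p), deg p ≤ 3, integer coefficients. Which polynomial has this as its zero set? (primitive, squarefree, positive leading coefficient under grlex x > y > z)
1. deg p = 3. A generic line meets the surface in up to 3 points.
2. From the axis intercepts and sections: one x-axis crossing is at x = 0; the visible z-axis segment lies entirely on the surface; it crosses the y-axis at the gridline y = 0.
3. Matching integer coefficients to the picture gives p.

3*x^3 - 3*x*z^2 - 2*y^3 - 3*y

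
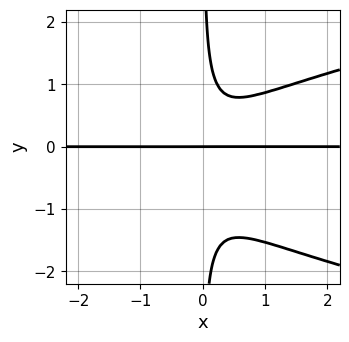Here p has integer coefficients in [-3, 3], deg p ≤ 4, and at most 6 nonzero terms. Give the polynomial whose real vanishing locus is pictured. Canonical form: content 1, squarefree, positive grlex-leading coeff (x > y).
3*x*y^3 - 3*x^2*y + 2*x*y^2 - y

The degree is 4 — a generic line meets the curve in up to 4 points.
Against the integer gridlines: every point of the x-axis in the box is on the curve; it crosses the y-axis at the gridline y = 0.
Fitting integer coefficients to these (and the overall shape) gives p.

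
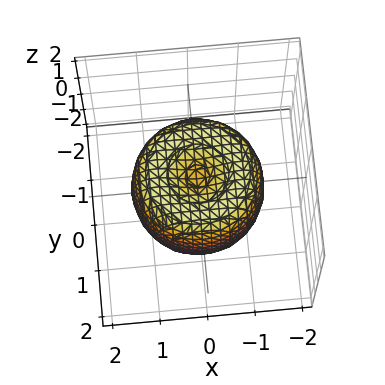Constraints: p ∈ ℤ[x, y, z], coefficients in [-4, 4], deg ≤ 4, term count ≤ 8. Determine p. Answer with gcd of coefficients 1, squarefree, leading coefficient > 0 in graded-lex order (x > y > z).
2*x^4 + 4*x^2*y^2 + 2*y^4 - 3*x^2 - 3*y^2 + 2*z^2 - 1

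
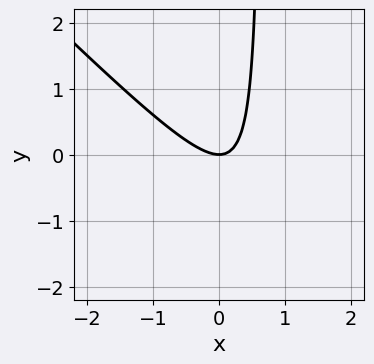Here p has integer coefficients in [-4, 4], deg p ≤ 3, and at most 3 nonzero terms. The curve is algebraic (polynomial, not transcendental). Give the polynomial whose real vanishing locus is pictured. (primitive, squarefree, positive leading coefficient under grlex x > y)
3*x^2 + 3*x*y - 2*y

(a) Degree: a generic line meets the curve in up to 2 points, so deg p = 2.
(b) Against the integer gridlines: it crosses the y-axis at the gridline y = 0; one x-axis crossing is at x = 0.
(c) The integer polynomial consistent with all of this is the stated p.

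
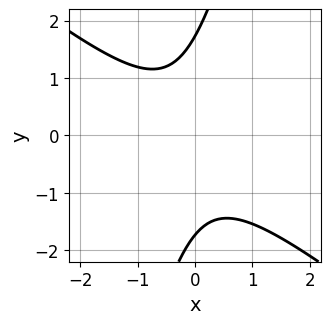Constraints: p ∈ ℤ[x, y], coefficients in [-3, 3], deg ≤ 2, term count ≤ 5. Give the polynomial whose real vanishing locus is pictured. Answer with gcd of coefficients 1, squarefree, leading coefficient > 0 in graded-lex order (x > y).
(a) Degree: a generic line meets the curve in up to 2 points, so deg p = 2.
(b) Checking where it meets the axes: it misses every integer gridline on the x-axis.
(c) The integer polynomial consistent with all of this is the stated p.

3*x^2 + 3*x*y - y^2 + x + 3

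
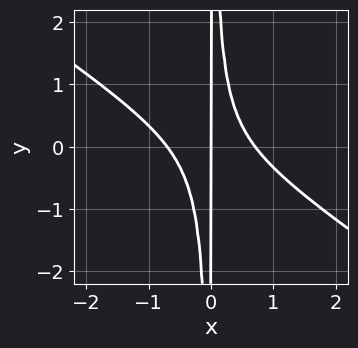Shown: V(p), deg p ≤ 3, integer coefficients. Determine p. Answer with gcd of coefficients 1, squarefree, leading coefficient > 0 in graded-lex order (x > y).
(a) deg p = 3. The shape is more complex than any degree-2 curve.
(b) Reading off the gridlines: it crosses the x-axis at the gridline x = 0; every point of the y-axis in the box is on the curve.
(c) Matching integer coefficients to the picture gives p.

2*x^3 + 3*x^2*y - x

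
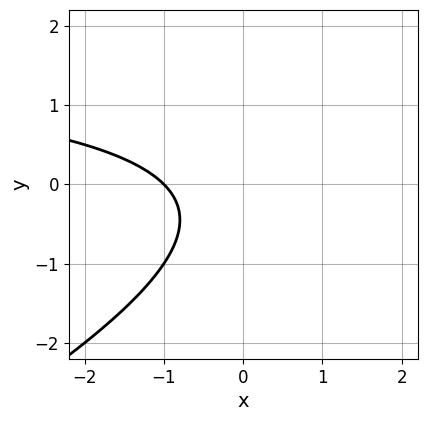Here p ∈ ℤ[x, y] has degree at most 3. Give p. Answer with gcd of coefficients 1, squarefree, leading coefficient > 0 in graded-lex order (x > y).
x*y - 2*y^2 - 2*x - y - 2

1. Degree: no degree-1 curve has this shape, so deg p = 2.
2. Against the integer gridlines: no y-intercept at any integer in the box; it meets the x-axis at x = -1 (among the integer gridlines).
3. Assembling these constraints gives the stated polynomial.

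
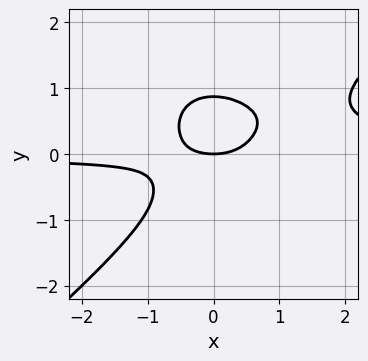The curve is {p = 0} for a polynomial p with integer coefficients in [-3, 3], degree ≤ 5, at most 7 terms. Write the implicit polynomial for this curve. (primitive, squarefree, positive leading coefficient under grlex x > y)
2*x^3*y - 3*y^4 - 3*x^2*y - x^2 + 2*y

(a) Degree: no degree-3 curve has this shape, so deg p = 4.
(b) Observable constraints: it crosses the y-axis at the gridline y = 0; it crosses the x-axis at the gridline x = 0.
(c) Fitting integer coefficients to these (and the overall shape) gives p.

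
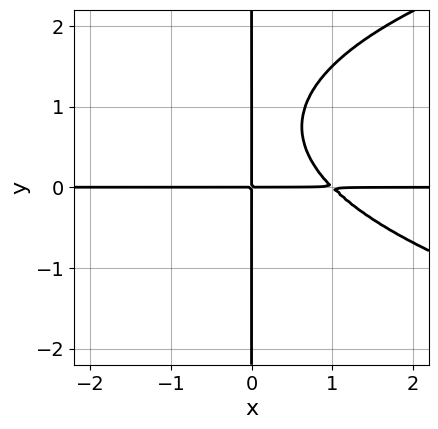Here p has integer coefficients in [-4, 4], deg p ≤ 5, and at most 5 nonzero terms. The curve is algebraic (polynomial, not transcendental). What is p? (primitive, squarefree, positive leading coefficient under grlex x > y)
2*x*y^3 - 3*x^2*y - 3*x*y^2 + 3*x*y

Degree: no degree-3 curve has this shape, so deg p = 4.
Observable constraints: every point of the y-axis in the box is on the curve; every point of the x-axis in the box is on the curve.
Putting this together gives p.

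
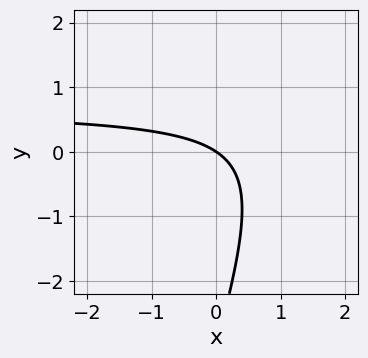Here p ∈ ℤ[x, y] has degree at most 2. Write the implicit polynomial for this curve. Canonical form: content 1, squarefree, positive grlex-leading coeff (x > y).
First, degree: a generic line meets the curve in up to 2 points, so deg p = 2.
Next, from the axis intercepts and sections: it crosses the x-axis at the gridline x = 0; it meets the y-axis at y = 0 (among the integer gridlines).
Finally, solving for integer coefficients yields p as stated.

3*x*y - y^2 - 2*x - 3*y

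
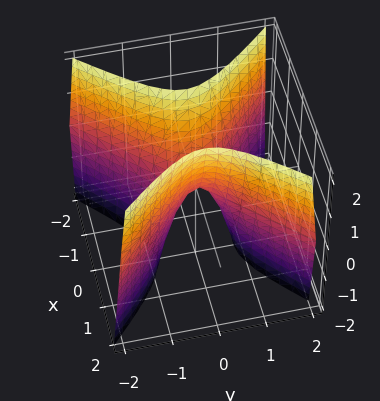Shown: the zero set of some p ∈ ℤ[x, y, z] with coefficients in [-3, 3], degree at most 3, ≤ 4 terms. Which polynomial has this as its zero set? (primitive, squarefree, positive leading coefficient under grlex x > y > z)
First, the degree is 2 — a hyperbolic paraboloid; a quadric.
Next, symmetries: the x ↦ −x reflection is a symmetry, so x appears only in even powers; mirror symmetry y ↦ −y ⇒ only even powers of y.
Then, from the visible intercepts: it crosses the z-axis at the gridline z = 0; it crosses the x-axis at the gridline x = 0.
Finally, these observations pin down the coefficients.

3*x^2 - 3*y^2 - z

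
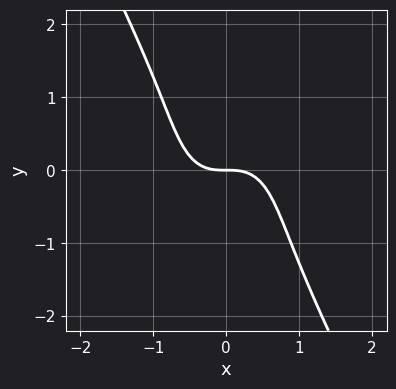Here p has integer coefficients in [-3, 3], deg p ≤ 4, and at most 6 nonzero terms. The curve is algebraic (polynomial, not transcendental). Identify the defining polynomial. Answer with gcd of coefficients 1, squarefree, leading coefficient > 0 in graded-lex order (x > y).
3*x^3 + x*y^2 + y^3 + 2*y

First, the degree is 3 — the shape is more complex than any degree-2 curve.
Then, against the integer gridlines: it meets the x-axis at x = 0 (among the integer gridlines); it meets the y-axis at y = 0 (among the integer gridlines).
Finally, these observations pin down the coefficients.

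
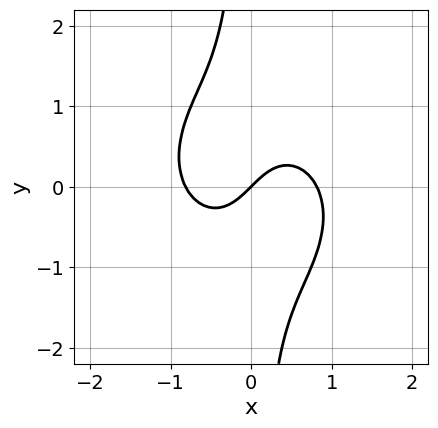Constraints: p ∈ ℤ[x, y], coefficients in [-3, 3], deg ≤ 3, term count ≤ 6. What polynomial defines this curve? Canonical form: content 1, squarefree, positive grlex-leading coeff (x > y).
3*x^3 + 3*x*y^2 - 2*x + 2*y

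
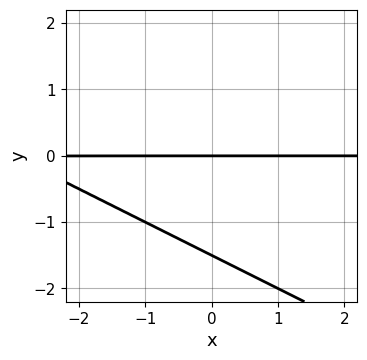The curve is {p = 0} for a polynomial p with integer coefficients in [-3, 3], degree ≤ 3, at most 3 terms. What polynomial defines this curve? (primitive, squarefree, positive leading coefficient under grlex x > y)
x*y + 2*y^2 + 3*y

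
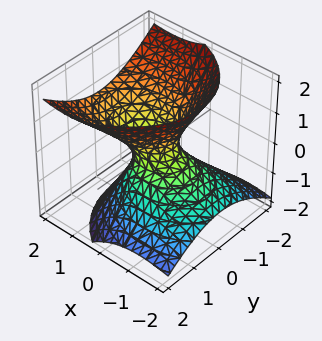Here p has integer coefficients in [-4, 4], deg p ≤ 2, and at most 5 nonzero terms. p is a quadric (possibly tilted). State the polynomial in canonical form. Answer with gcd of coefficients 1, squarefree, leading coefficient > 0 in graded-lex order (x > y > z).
2*x^2 - 3*x*z + 3*y^2 - 3*z^2 - 1

(a) The degree is 2 — a generic line meets the surface in up to 2 points.
(b) Observable constraints: it misses every integer gridline on the z-axis.
(c) The integer polynomial consistent with all of this is the stated p.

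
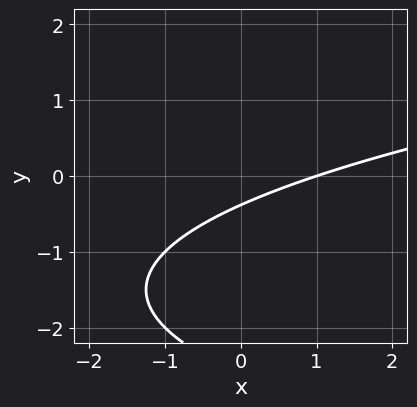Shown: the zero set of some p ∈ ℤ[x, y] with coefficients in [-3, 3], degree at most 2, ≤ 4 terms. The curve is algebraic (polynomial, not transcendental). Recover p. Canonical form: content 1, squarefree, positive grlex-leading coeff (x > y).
y^2 - x + 3*y + 1

First, deg p = 2. A generic line meets the curve in up to 2 points.
Next, from the axis intercepts and sections: it crosses the x-axis at the gridline x = 1.
Finally, together with the visible shape, these determine p as stated.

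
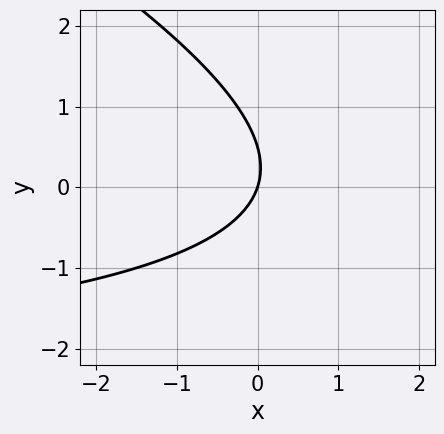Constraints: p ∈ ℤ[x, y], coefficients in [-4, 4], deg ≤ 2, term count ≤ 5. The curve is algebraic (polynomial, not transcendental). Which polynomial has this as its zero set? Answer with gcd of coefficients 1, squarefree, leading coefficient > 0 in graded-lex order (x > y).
x*y + 2*y^2 + 3*x - y

The degree is 2 — no degree-1 curve has this shape.
Observable constraints: it crosses the x-axis at the gridline x = 0; one y-axis crossing is at y = 0.
These observations pin down the coefficients.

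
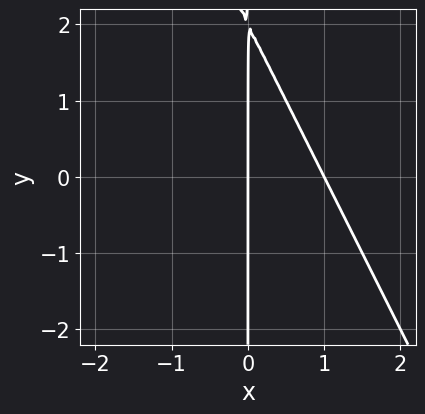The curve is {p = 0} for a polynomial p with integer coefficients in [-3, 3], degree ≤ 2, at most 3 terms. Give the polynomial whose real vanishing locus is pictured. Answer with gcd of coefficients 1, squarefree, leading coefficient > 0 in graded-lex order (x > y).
2*x^2 + x*y - 2*x

Degree: the shape is more complex than any degree-1 curve, so deg p = 2.
Against the integer gridlines: the x-axis gridline crossings are at x ∈ {0, 1}; every point of the y-axis in the box is on the curve.
Solving for integer coefficients yields p as stated.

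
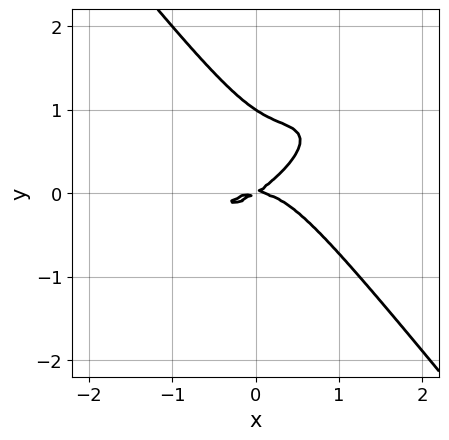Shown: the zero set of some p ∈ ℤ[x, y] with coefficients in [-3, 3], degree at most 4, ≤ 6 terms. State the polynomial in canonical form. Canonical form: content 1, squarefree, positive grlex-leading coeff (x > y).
Degree: no degree-2 curve has this shape, so deg p = 3.
From the axis intercepts and sections: one x-axis crossing is at x = 0; among the integer gridlines, it crosses the y-axis at y ∈ {0, 1}.
Fitting integer coefficients to these (and the overall shape) gives p.

2*x^3 - 3*x^2*y + 3*y^3 + 2*x*y - 3*y^2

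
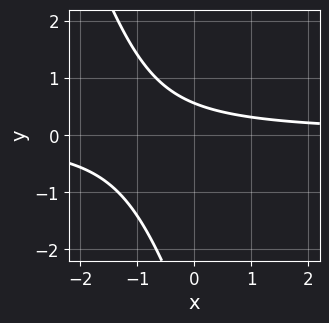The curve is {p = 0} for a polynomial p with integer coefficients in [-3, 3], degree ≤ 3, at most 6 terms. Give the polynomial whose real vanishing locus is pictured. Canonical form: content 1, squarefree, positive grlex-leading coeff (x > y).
3*x*y + y^2 + 3*y - 2

1. deg p = 2.
2. Reading off the gridlines: the curve avoids every integer x-axis point in the box.
3. These observations pin down the coefficients.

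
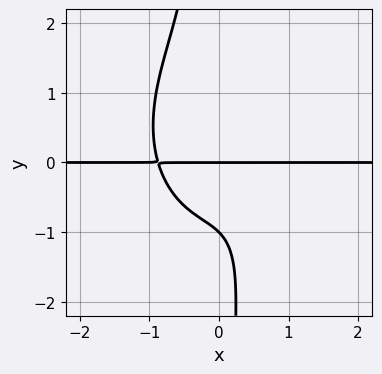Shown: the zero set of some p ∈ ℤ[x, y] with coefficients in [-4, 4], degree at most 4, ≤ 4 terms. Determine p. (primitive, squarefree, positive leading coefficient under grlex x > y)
3*x^3*y + 2*x*y^3 + 2*y^2 + 2*y

(a) Degree: a generic line meets the curve in up to 4 points, so deg p = 4.
(b) Observable constraints: among the integer gridlines, it crosses the y-axis at y ∈ {-1, 0}; the visible x-axis segment lies entirely on the curve.
(c) Matching integer coefficients to the picture gives p.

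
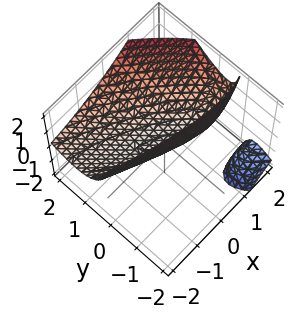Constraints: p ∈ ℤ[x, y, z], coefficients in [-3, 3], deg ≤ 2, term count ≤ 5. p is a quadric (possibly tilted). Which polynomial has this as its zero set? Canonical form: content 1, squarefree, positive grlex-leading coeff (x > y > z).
x^2 + 3*x*y + 3*y^2 - 3*y*z - 3*z

I count 2 distinct pieces. They look like related sheets of one shape, so recover p as a whole.
deg p = 2. No degree-1 surface has this shape.
Checking where it meets the axes: one z-axis crossing is at z = 0; it meets the y-axis at y = 0 (among the integer gridlines); it meets the x-axis at x = 0 (among the integer gridlines).
The integer polynomial consistent with all of this is the stated p.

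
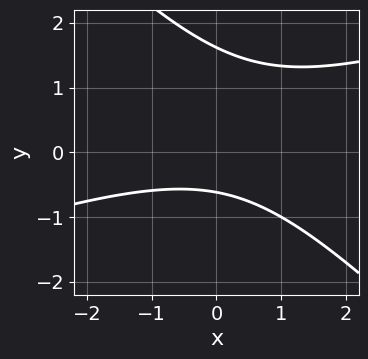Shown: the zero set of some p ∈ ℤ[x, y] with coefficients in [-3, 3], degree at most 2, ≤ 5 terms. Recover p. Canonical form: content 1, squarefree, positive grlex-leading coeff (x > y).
1. The degree is 2 — no degree-1 curve has this shape.
2. Against the integer gridlines: it misses every integer gridline on the x-axis.
3. The integer polynomial consistent with all of this is the stated p.

x^2 - 2*x*y - 3*y^2 + 3*y + 3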